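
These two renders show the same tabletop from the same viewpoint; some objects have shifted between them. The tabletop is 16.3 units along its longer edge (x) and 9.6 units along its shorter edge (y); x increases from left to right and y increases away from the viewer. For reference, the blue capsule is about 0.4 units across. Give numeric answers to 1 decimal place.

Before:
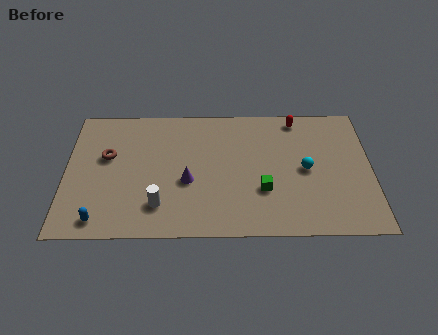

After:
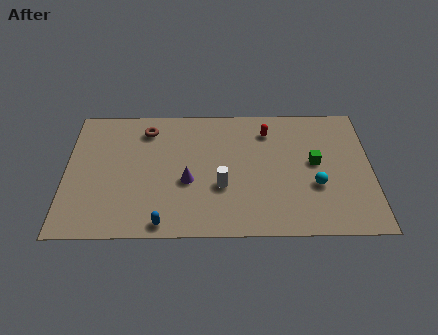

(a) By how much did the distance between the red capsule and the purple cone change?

-1.8

They were about 7.5 units apart before and 5.7 after — 1.8 units closer together.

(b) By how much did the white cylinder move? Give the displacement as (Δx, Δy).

(3.3, 1.3)

The white cylinder started near (5.0, 2.2) and ended near (8.3, 3.5).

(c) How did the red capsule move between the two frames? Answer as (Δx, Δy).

(-1.6, -0.9)

From the two frames, the red capsule sits at roughly (12.4, 8.5) before and (10.8, 7.6) after.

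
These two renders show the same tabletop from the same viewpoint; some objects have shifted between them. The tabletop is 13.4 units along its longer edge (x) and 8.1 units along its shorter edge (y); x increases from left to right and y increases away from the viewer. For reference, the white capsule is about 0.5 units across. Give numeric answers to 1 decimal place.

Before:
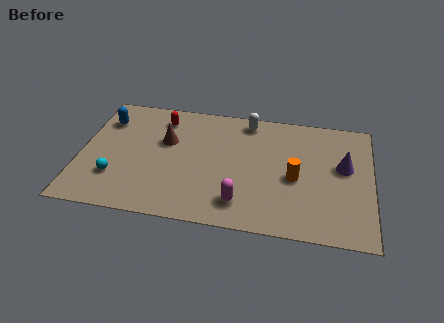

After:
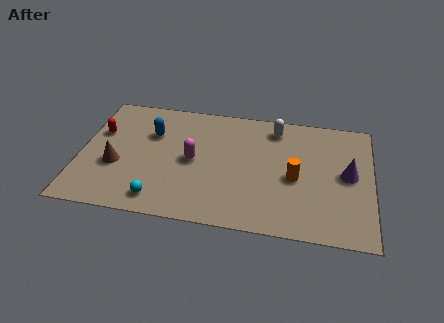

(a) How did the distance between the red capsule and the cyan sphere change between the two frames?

+0.3

They were about 4.7 units apart before and 5.0 after — 0.3 units further apart.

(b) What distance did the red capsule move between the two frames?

3.1

From (3.6, 6.6) to (0.8, 5.2), the red capsule covered √(2.8² + 1.4²) ≈ 3.1 units.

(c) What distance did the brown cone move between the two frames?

3.0

The brown cone was near (3.9, 5.1) before and (1.7, 3.1) after, so it travelled √(2.2² + 2.0²) ≈ 3.0 units.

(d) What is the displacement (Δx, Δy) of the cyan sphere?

(2.1, -1.1)

From the two frames, the cyan sphere sits at roughly (1.7, 2.3) before and (3.8, 1.2) after.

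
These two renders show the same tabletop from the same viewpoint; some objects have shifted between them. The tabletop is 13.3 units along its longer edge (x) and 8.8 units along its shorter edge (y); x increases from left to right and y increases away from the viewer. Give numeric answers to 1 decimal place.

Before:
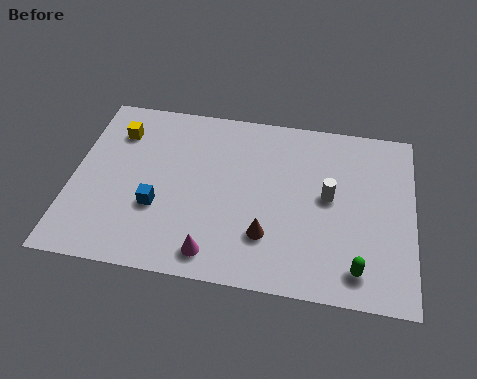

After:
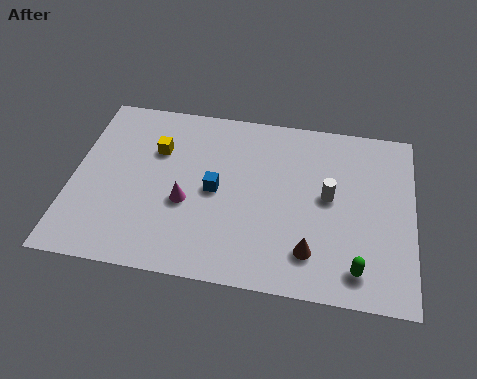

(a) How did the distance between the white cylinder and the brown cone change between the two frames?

-0.4

The distance was about 3.3 in the first image and 2.9 in the second, so they moved 0.4 units closer together.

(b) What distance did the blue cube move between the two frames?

2.5

From (3.4, 3.1) to (5.6, 4.3), the blue cube covered √(2.2² + 1.2²) ≈ 2.5 units.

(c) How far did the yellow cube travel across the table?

1.7

The yellow cube was near (1.6, 6.7) before and (3.2, 6.0) after, so it travelled √(1.6² + 0.7²) ≈ 1.7 units.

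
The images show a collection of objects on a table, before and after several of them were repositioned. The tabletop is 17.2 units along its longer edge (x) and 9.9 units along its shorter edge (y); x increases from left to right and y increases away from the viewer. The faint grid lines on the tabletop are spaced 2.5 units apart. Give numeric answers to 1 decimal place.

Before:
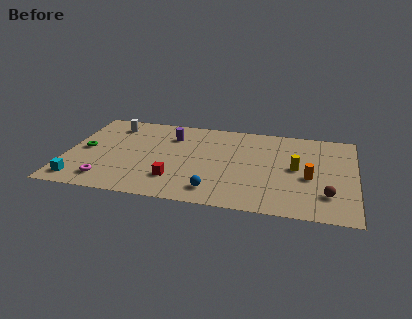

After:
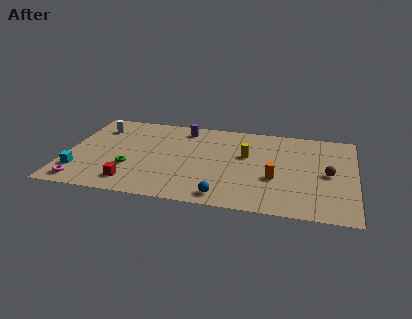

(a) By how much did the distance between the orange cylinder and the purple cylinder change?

-1.6

Before: roughly 9.0 units apart; after: 7.4. That's 1.6 units closer together.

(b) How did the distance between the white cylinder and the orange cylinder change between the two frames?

-1.1

Before: roughly 12.6 units apart; after: 11.5. That's 1.1 units closer together.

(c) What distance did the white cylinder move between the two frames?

0.9

From (2.5, 8.1) to (1.7, 7.6), the white cylinder covered √(0.8² + 0.5²) ≈ 0.9 units.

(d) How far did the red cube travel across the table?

2.6

The red cube moved from about (6.6, 2.5) to (4.1, 1.7), a distance of √(2.5² + 0.8²) ≈ 2.6.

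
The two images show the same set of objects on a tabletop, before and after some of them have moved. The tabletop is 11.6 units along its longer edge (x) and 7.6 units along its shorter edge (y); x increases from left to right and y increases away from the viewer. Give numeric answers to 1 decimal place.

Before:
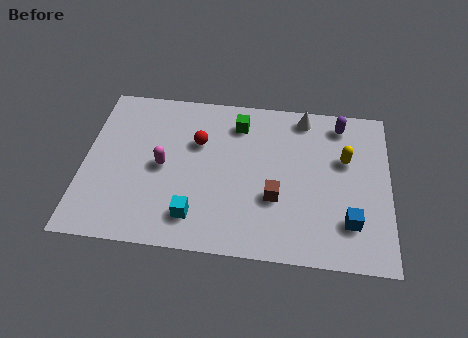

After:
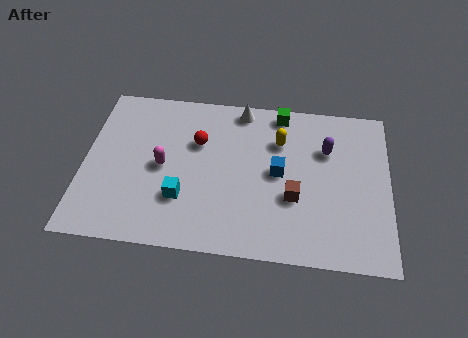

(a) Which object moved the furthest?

the blue cube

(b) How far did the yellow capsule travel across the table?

2.6

From (9.9, 4.8) to (7.4, 5.4), the yellow capsule covered √(2.5² + 0.6²) ≈ 2.6 units.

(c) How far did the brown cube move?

0.7

The brown cube was near (7.3, 2.7) before and (8.0, 2.8) after, so it travelled √(0.7² + 0.1²) ≈ 0.7 units.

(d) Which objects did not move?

the magenta capsule and the red sphere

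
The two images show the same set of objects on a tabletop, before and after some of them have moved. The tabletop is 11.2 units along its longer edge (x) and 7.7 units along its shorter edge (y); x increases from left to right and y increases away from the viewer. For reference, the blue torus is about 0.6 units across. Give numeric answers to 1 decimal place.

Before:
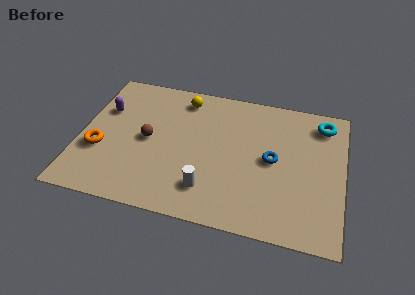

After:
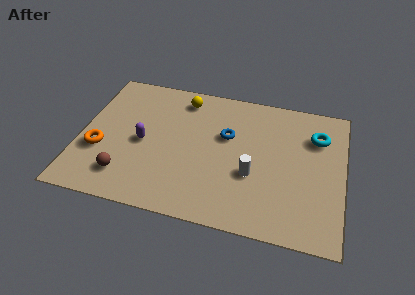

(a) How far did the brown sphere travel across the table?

2.3

The brown sphere moved from about (2.9, 3.8) to (2.1, 1.6), a distance of √(0.8² + 2.2²) ≈ 2.3.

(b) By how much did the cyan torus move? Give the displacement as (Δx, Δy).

(-0.2, -0.8)

From the two frames, the cyan torus sits at roughly (10.2, 6.4) before and (10.0, 5.6) after.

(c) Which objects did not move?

the orange torus and the yellow sphere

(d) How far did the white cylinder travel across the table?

2.2

The white cylinder was near (5.6, 1.7) before and (7.4, 2.9) after, so it travelled √(1.8² + 1.2²) ≈ 2.2 units.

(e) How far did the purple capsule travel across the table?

2.3

The purple capsule was near (0.9, 5.1) before and (2.7, 3.6) after, so it travelled √(1.8² + 1.5²) ≈ 2.3 units.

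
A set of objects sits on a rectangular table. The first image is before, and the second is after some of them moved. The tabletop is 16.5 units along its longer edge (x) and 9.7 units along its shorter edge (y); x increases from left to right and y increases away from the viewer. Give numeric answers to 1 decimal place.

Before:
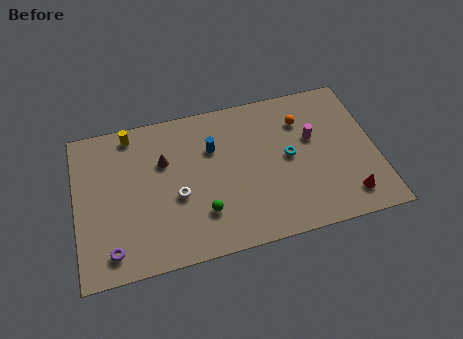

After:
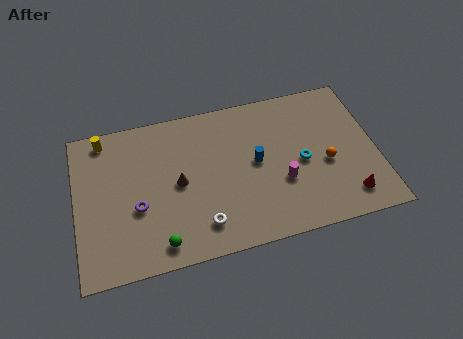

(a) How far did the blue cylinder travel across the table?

2.7

The blue cylinder moved from about (7.6, 6.6) to (9.9, 5.1), a distance of √(2.3² + 1.5²) ≈ 2.7.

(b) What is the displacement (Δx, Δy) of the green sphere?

(-2.4, -1.3)

The green sphere was at about (6.8, 2.6) and moved to about (4.4, 1.3).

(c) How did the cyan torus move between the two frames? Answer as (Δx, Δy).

(0.7, -0.5)

From the two frames, the cyan torus sits at roughly (11.7, 5.0) before and (12.4, 4.5) after.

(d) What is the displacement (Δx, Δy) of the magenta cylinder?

(-1.9, -2.4)

The magenta cylinder was at about (13.1, 5.9) and moved to about (11.2, 3.5).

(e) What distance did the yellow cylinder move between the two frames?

1.5

From (3.2, 8.6) to (1.7, 8.6), the yellow cylinder covered √(1.5² + 0.0²) ≈ 1.5 units.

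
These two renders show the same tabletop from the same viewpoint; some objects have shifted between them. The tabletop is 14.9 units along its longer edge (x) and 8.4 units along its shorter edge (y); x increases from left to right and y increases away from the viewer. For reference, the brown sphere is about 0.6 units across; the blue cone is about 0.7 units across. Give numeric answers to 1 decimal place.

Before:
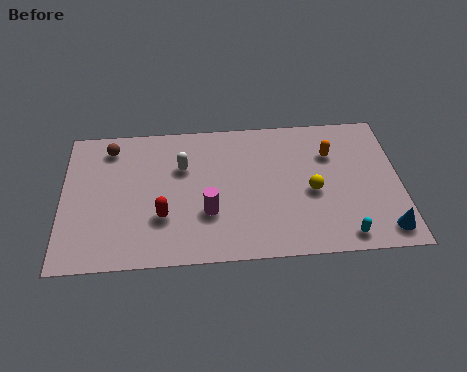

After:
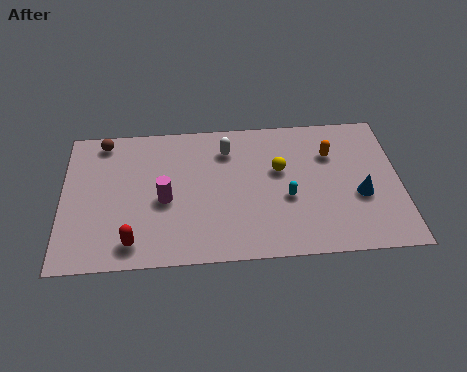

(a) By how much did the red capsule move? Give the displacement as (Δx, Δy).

(-1.3, -1.4)

The red capsule was at about (4.4, 2.7) and moved to about (3.1, 1.3).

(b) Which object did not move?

the orange capsule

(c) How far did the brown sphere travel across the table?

0.5

The brown sphere moved from about (2.1, 7.0) to (1.8, 7.4), a distance of √(0.3² + 0.4²) ≈ 0.5.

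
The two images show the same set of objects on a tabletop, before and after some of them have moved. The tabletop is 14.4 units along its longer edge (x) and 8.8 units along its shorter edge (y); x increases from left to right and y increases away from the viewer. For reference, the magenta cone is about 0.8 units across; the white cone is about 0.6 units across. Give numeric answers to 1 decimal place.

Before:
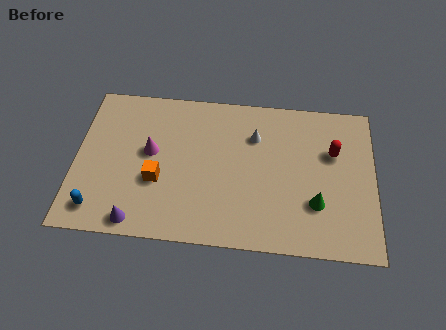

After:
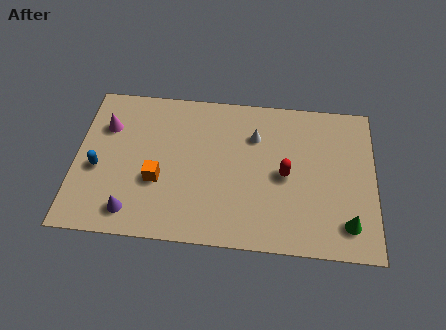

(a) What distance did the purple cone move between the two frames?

0.6

The purple cone was near (3.1, 0.9) before and (2.8, 1.4) after, so it travelled √(0.3² + 0.5²) ≈ 0.6 units.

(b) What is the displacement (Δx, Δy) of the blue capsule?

(-0.1, 2.3)

The blue capsule was at about (1.2, 1.4) and moved to about (1.1, 3.7).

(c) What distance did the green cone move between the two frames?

1.8

From (11.6, 2.7) to (13.1, 1.7), the green cone covered √(1.5² + 1.0²) ≈ 1.8 units.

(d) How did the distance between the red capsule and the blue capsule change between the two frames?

-3.0

They were about 12.0 units apart before and 9.0 after — 3.0 units closer together.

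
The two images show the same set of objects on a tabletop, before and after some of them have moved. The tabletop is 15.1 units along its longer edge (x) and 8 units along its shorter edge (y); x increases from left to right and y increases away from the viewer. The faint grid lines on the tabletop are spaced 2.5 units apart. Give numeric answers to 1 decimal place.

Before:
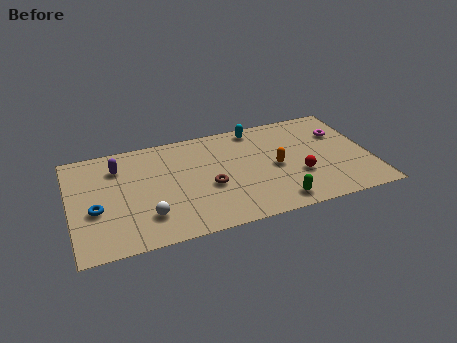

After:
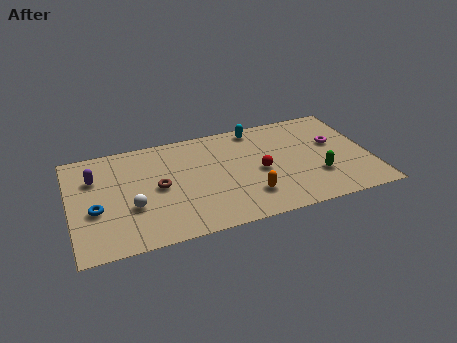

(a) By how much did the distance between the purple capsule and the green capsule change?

+2.3

The distance was about 9.1 in the first image and 11.4 in the second, so they moved 2.3 units further apart.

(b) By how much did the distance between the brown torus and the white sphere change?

-1.7

They were about 3.5 units apart before and 1.8 after — 1.7 units closer together.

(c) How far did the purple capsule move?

1.3

From (2.5, 6.1) to (1.3, 5.6), the purple capsule covered √(1.2² + 0.5²) ≈ 1.3 units.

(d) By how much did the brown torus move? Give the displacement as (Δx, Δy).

(-2.5, 0.7)

From the two frames, the brown torus sits at roughly (6.9, 3.3) before and (4.4, 4.0) after.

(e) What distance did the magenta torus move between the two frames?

0.8

From (13.8, 5.5) to (13.4, 4.8), the magenta torus covered √(0.4² + 0.7²) ≈ 0.8 units.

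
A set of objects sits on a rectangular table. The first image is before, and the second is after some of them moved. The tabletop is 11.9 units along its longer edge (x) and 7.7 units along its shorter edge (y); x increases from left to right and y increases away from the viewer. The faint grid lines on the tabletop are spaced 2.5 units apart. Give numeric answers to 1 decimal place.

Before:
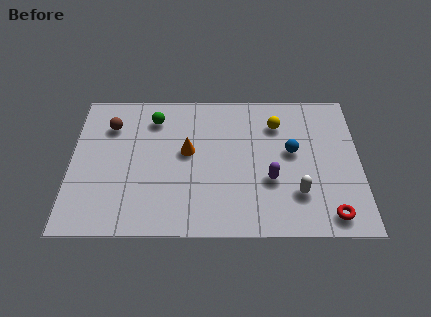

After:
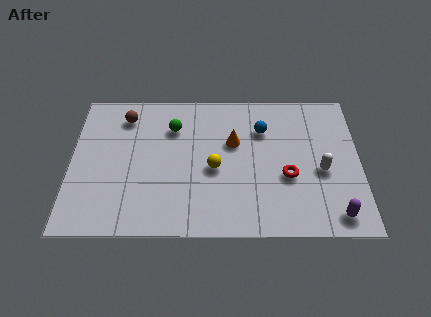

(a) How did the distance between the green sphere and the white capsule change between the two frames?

-0.6

Before: roughly 7.1 units apart; after: 6.5. That's 0.6 units closer together.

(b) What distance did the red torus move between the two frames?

2.6

From (10.6, 1.0) to (8.9, 3.0), the red torus covered √(1.7² + 2.0²) ≈ 2.6 units.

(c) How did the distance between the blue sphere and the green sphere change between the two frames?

-2.3

The distance was about 6.0 in the first image and 3.7 in the second, so they moved 2.3 units closer together.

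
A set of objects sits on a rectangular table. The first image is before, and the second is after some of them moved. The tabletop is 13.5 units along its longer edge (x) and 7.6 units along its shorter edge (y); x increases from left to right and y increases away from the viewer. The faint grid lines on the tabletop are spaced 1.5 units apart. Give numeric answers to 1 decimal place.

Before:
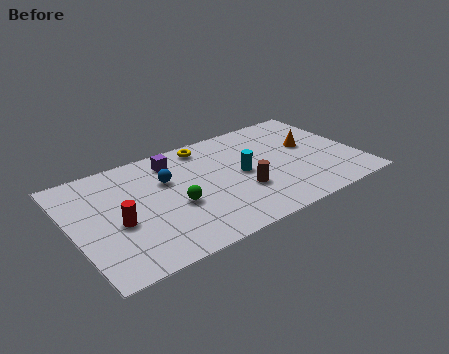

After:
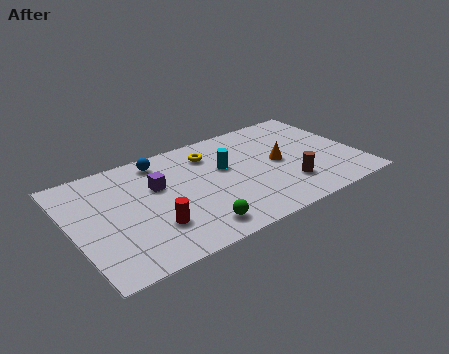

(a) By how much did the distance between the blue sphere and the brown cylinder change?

+3.0

The distance was about 4.0 in the first image and 7.0 in the second, so they moved 3.0 units further apart.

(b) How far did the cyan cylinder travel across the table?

1.1

The cyan cylinder was near (8.0, 3.8) before and (7.3, 4.6) after, so it travelled √(0.7² + 0.8²) ≈ 1.1 units.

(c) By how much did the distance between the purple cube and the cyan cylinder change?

-0.6

The distance was about 3.8 in the first image and 3.2 in the second, so they moved 0.6 units closer together.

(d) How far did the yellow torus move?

0.7

The yellow torus moved from about (6.7, 6.6) to (6.8, 5.9), a distance of √(0.1² + 0.7²) ≈ 0.7.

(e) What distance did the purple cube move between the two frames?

1.7

The purple cube was near (5.1, 6.2) before and (4.1, 4.8) after, so it travelled √(1.0² + 1.4²) ≈ 1.7 units.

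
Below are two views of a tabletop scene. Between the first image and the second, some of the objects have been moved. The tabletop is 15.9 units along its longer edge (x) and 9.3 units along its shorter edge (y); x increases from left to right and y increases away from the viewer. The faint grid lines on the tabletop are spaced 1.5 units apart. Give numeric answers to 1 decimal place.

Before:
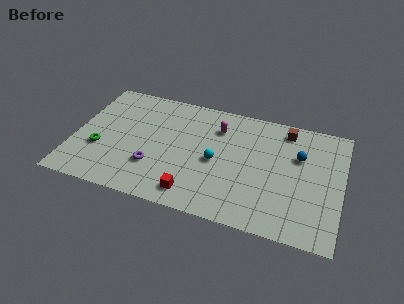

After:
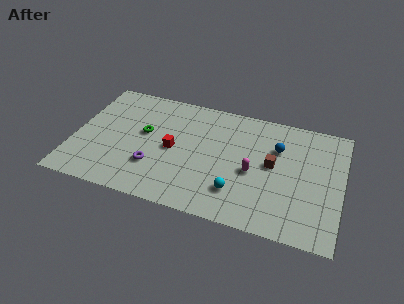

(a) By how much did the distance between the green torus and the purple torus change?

-0.7

Before: roughly 3.3 units apart; after: 2.6. That's 0.7 units closer together.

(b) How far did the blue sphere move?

1.3

The blue sphere was near (13.3, 6.1) before and (12.0, 6.4) after, so it travelled √(1.3² + 0.3²) ≈ 1.3 units.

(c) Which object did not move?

the purple torus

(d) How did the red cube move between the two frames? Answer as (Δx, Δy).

(-1.5, 3.1)

The red cube started near (7.4, 1.4) and ended near (5.9, 4.5).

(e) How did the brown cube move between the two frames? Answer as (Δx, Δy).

(-0.6, -3.0)

The brown cube started near (12.4, 8.0) and ended near (11.8, 5.0).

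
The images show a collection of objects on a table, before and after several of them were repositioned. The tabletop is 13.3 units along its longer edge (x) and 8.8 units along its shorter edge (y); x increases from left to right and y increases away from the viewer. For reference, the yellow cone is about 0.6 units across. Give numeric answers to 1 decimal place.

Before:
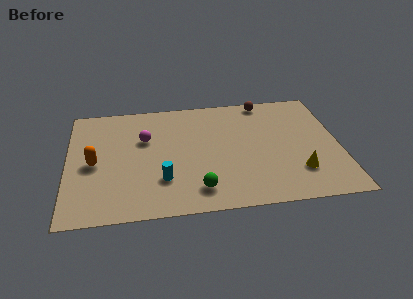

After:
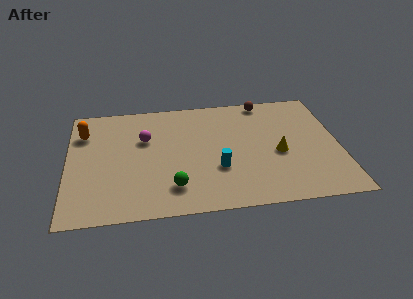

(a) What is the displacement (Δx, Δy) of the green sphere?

(-1.2, 0.3)

The green sphere started near (6.3, 1.6) and ended near (5.1, 1.9).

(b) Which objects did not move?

the magenta sphere and the brown sphere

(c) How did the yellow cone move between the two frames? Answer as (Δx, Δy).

(-0.9, 1.5)

The yellow cone was at about (11.2, 2.3) and moved to about (10.3, 3.8).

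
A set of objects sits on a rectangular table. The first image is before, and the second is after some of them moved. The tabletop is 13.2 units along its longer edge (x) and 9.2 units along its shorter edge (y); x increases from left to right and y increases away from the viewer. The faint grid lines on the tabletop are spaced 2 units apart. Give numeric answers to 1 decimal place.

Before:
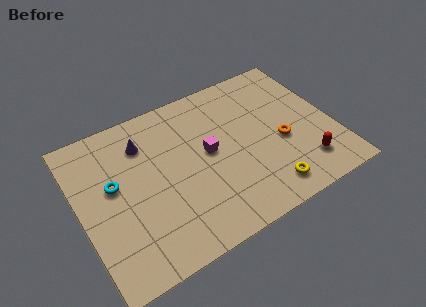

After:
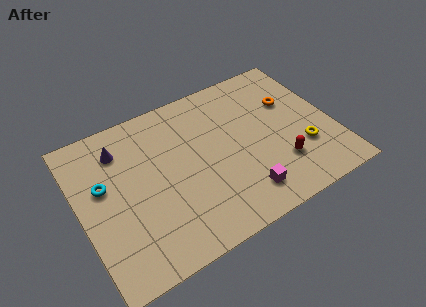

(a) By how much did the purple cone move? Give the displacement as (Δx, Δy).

(-1.2, 0.2)

The purple cone started near (3.6, 7.0) and ended near (2.4, 7.2).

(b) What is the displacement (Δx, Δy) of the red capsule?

(-1.2, 0.6)

From the two frames, the red capsule sits at roughly (11.3, 1.9) before and (10.1, 2.5) after.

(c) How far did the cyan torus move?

0.5

From (1.8, 5.3) to (1.3, 5.5), the cyan torus covered √(0.5² + 0.2²) ≈ 0.5 units.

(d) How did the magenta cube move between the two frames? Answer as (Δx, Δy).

(1.3, -3.2)

The magenta cube was at about (6.7, 4.9) and moved to about (8.0, 1.7).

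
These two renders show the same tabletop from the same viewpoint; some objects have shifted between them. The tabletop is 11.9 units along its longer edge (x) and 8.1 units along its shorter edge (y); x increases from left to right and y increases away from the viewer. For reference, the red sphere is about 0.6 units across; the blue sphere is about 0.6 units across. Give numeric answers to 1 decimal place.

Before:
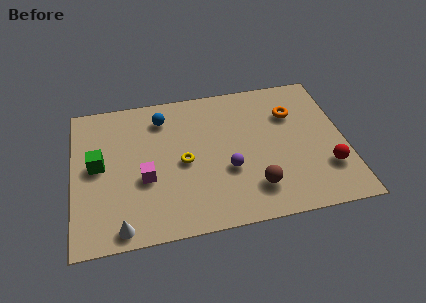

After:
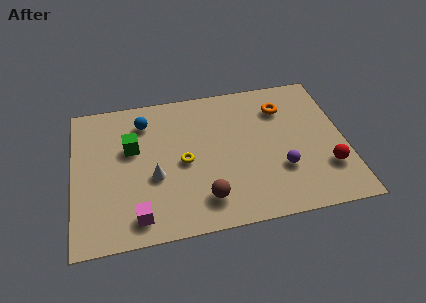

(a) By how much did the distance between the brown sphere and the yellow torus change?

-1.3

Before: roughly 3.6 units apart; after: 2.3. That's 1.3 units closer together.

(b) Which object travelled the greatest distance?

the white cone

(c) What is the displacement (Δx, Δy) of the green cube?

(1.5, 0.7)

From the two frames, the green cube sits at roughly (1.1, 4.3) before and (2.6, 5.0) after.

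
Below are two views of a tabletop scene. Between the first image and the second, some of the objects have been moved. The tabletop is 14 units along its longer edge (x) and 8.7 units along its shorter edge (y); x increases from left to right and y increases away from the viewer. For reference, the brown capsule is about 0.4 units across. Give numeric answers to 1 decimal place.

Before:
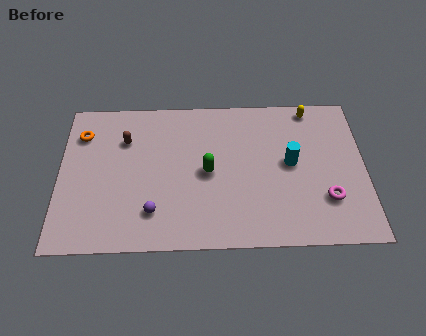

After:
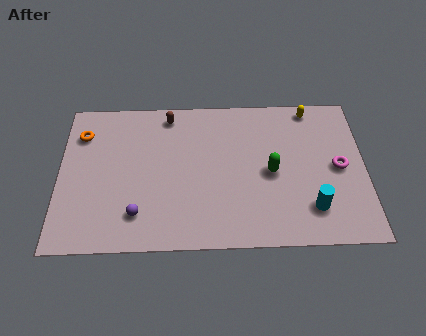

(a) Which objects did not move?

the yellow capsule and the orange torus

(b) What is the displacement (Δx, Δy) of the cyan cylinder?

(0.9, -2.6)

The cyan cylinder was at about (10.6, 4.6) and moved to about (11.5, 2.0).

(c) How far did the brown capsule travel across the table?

2.4

The brown capsule was near (3.0, 6.2) before and (5.0, 7.6) after, so it travelled √(2.0² + 1.4²) ≈ 2.4 units.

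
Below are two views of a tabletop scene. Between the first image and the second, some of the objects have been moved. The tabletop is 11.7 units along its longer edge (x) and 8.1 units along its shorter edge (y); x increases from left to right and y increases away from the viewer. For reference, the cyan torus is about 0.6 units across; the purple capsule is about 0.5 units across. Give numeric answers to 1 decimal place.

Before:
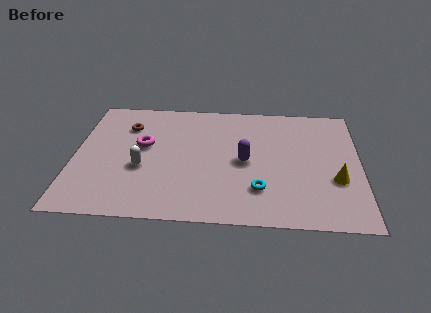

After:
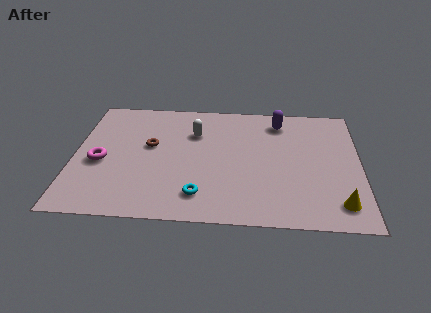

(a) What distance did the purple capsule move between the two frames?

3.1

From (7.0, 3.9) to (8.4, 6.7), the purple capsule covered √(1.4² + 2.8²) ≈ 3.1 units.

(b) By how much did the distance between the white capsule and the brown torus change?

-0.8

They were about 2.9 units apart before and 2.1 after — 0.8 units closer together.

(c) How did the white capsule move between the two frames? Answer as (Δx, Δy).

(2.1, 2.5)

From the two frames, the white capsule sits at roughly (2.8, 3.2) before and (4.9, 5.7) after.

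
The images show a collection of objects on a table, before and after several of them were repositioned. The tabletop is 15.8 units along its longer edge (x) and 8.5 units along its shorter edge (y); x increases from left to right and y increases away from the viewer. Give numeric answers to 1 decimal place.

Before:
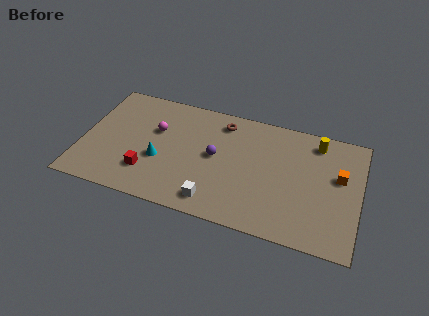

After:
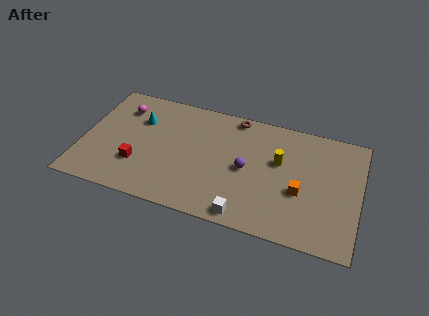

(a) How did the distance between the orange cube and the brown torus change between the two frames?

-1.2

The distance was about 7.1 in the first image and 5.9 in the second, so they moved 1.2 units closer together.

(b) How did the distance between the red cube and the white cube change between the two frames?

+2.5

They were about 4.0 units apart before and 6.5 after — 2.5 units further apart.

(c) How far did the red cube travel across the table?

0.7

The red cube moved from about (3.9, 2.2) to (3.3, 2.6), a distance of √(0.6² + 0.4²) ≈ 0.7.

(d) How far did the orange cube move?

2.7

From (14.6, 5.1) to (12.5, 3.4), the orange cube covered √(2.1² + 1.7²) ≈ 2.7 units.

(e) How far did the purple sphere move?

1.8

The purple sphere was near (7.6, 4.5) before and (9.4, 4.1) after, so it travelled √(1.8² + 0.4²) ≈ 1.8 units.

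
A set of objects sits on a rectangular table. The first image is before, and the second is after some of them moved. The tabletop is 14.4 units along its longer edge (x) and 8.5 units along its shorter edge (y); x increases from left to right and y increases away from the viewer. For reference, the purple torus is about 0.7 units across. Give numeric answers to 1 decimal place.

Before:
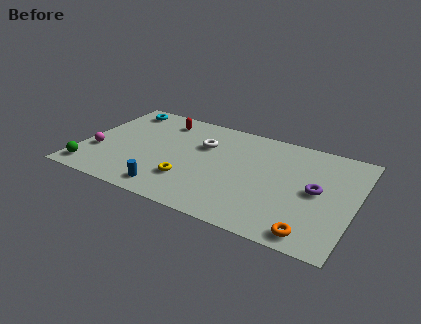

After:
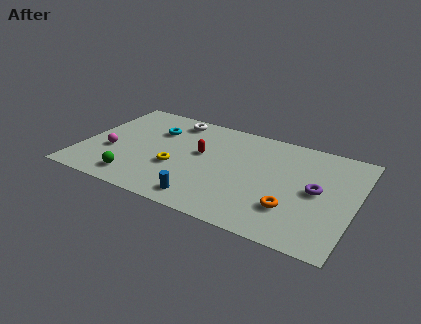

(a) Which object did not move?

the purple torus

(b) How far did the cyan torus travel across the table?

2.5

The cyan torus moved from about (1.5, 7.3) to (3.6, 6.0), a distance of √(2.1² + 1.3²) ≈ 2.5.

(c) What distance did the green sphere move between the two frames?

2.4

The green sphere moved from about (0.8, 1.2) to (3.2, 1.4), a distance of √(2.4² + 0.2²) ≈ 2.4.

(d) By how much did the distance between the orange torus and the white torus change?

+0.6

The distance was about 7.9 in the first image and 8.5 in the second, so they moved 0.6 units further apart.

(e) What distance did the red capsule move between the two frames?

3.2

From (3.8, 7.0) to (6.2, 4.9), the red capsule covered √(2.4² + 2.1²) ≈ 3.2 units.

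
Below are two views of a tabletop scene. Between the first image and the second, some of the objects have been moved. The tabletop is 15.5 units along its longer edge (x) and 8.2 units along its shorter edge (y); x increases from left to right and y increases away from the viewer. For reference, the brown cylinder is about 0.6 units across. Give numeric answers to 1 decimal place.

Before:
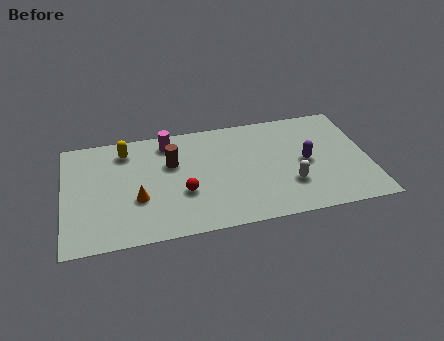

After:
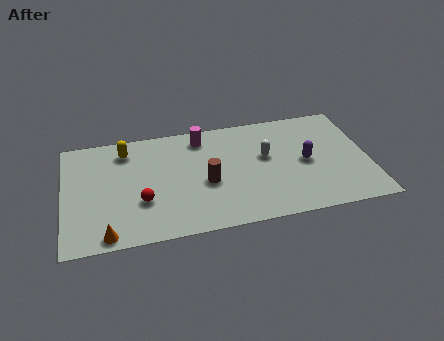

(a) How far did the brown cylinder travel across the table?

2.5

The brown cylinder was near (5.5, 5.3) before and (7.2, 3.5) after, so it travelled √(1.7² + 1.8²) ≈ 2.5 units.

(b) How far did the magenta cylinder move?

1.7

The magenta cylinder moved from about (5.4, 6.9) to (7.1, 6.9), a distance of √(1.7² + 0.0²) ≈ 1.7.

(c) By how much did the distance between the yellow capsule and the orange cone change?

+2.3

The distance was about 3.7 in the first image and 6.0 in the second, so they moved 2.3 units further apart.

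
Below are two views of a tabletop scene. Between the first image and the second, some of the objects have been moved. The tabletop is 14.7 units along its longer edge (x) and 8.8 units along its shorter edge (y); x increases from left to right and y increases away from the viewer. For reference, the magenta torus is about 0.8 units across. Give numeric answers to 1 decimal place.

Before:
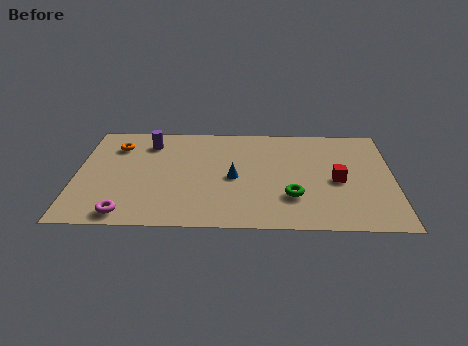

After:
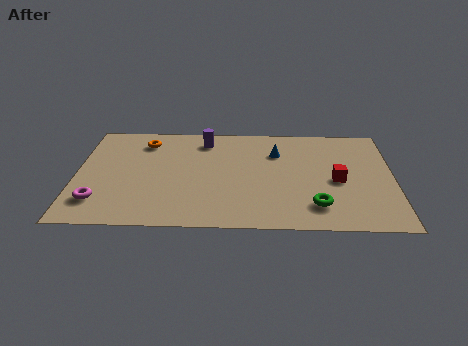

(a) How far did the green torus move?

1.3

The green torus was near (10.0, 2.6) before and (11.1, 1.9) after, so it travelled √(1.1² + 0.7²) ≈ 1.3 units.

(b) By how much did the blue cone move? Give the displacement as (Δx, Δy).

(2.0, 2.2)

The blue cone started near (7.3, 4.1) and ended near (9.3, 6.3).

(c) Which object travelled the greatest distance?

the blue cone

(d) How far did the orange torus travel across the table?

1.4

From (1.8, 6.7) to (3.1, 7.1), the orange torus covered √(1.3² + 0.4²) ≈ 1.4 units.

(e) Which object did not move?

the red cube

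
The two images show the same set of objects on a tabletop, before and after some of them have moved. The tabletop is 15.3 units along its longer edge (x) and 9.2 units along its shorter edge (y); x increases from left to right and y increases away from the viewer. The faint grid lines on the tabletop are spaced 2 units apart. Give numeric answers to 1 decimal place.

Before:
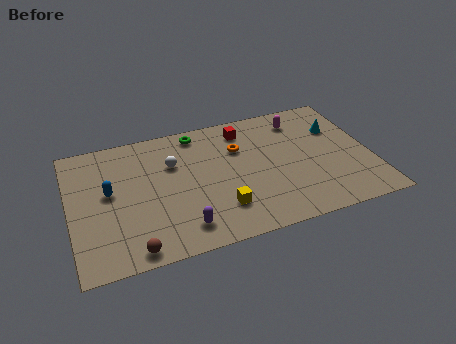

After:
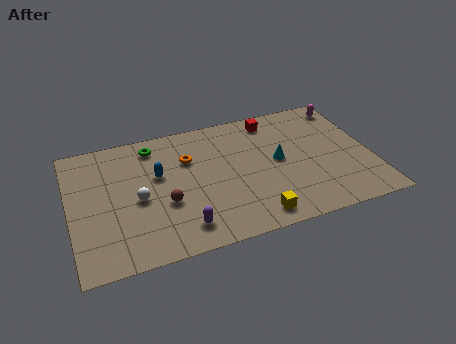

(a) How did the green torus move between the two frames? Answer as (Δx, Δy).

(-2.3, -0.3)

From the two frames, the green torus sits at roughly (6.7, 8.1) before and (4.4, 7.8) after.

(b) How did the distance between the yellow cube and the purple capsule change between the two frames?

+1.5

The distance was about 2.1 in the first image and 3.6 in the second, so they moved 1.5 units further apart.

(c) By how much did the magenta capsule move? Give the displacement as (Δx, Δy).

(2.5, 0.4)

From the two frames, the magenta capsule sits at roughly (12.0, 7.5) before and (14.5, 7.9) after.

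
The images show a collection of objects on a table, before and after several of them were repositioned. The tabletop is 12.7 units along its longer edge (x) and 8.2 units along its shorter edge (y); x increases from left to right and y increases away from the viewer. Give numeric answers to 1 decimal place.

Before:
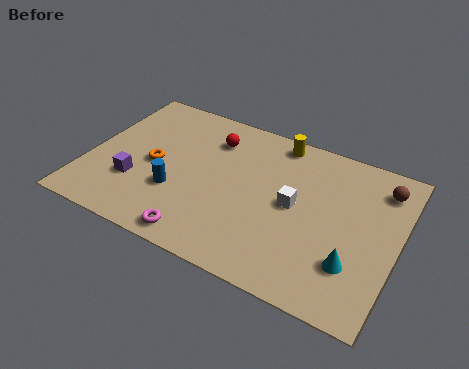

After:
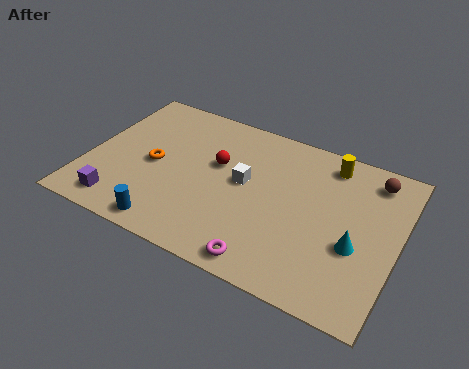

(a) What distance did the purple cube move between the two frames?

1.5

The purple cube was near (2.1, 2.6) before and (1.7, 1.2) after, so it travelled √(0.4² + 1.4²) ≈ 1.5 units.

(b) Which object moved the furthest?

the magenta torus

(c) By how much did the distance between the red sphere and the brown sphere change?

-0.5

Before: roughly 7.0 units apart; after: 6.5. That's 0.5 units closer together.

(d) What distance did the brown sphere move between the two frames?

0.5

From (11.8, 6.6) to (11.4, 6.9), the brown sphere covered √(0.4² + 0.3²) ≈ 0.5 units.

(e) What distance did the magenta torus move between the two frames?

2.7

From (5.1, 0.9) to (7.8, 0.9), the magenta torus covered √(2.7² + 0.0²) ≈ 2.7 units.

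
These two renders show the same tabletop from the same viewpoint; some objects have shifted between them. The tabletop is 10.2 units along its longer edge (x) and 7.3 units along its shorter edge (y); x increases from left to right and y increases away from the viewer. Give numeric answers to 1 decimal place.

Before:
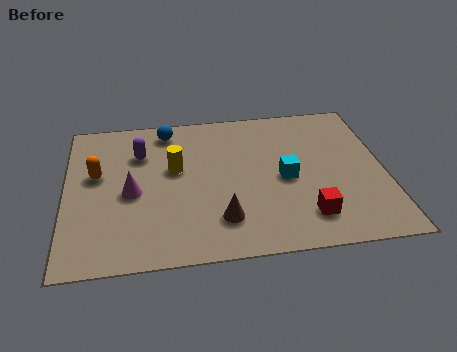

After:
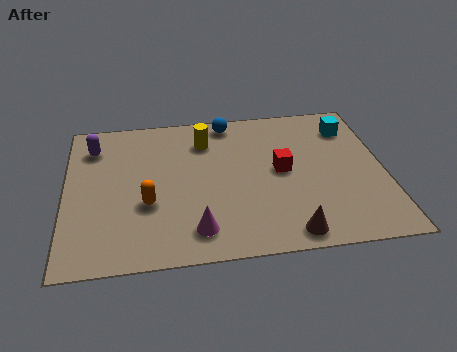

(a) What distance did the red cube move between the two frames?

2.4

From (7.6, 1.5) to (6.9, 3.8), the red cube covered √(0.7² + 2.3²) ≈ 2.4 units.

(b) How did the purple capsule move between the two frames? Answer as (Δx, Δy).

(-1.5, 0.5)

From the two frames, the purple capsule sits at roughly (2.4, 5.2) before and (0.9, 5.7) after.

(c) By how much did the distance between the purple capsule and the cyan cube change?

+3.4

They were about 4.9 units apart before and 8.3 after — 3.4 units further apart.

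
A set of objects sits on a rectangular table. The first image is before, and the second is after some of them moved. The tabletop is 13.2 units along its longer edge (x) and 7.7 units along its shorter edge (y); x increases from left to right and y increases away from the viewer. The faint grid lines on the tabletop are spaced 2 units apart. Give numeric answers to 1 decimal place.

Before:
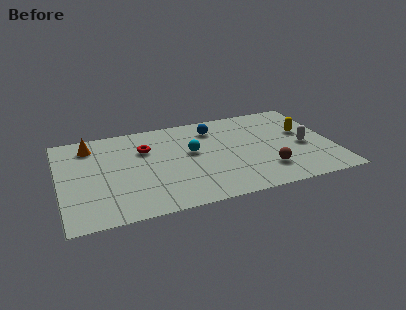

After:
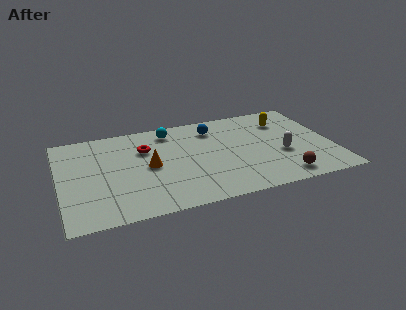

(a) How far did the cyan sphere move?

2.3

The cyan sphere moved from about (6.4, 4.4) to (5.5, 6.5), a distance of √(0.9² + 2.1²) ≈ 2.3.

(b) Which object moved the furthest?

the orange cone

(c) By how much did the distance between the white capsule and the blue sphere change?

-0.6

The distance was about 5.0 in the first image and 4.4 in the second, so they moved 0.6 units closer together.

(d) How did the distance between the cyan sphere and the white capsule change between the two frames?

+0.8

They were about 5.5 units apart before and 6.3 after — 0.8 units further apart.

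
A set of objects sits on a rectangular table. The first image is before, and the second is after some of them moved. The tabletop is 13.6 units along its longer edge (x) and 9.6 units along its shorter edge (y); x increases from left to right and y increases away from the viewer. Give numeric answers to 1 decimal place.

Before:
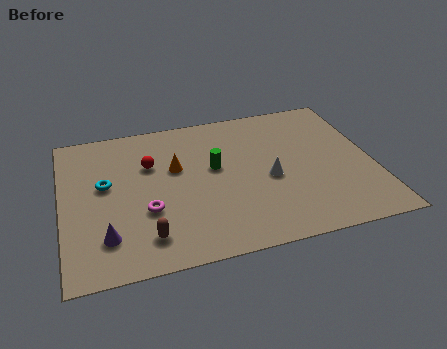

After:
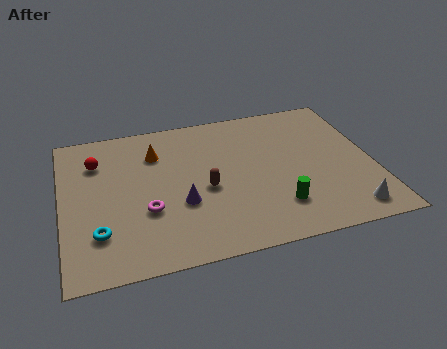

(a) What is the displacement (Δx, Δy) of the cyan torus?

(-0.4, -3.0)

The cyan torus was at about (1.9, 5.5) and moved to about (1.5, 2.5).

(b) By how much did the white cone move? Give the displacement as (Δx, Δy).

(3.2, -2.9)

The white cone was at about (9.0, 4.2) and moved to about (12.2, 1.3).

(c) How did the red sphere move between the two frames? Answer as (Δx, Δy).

(-2.3, 0.7)

The red sphere started near (3.9, 6.4) and ended near (1.6, 7.1).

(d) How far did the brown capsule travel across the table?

3.6

The brown capsule was near (3.5, 1.8) before and (6.2, 4.2) after, so it travelled √(2.7² + 2.4²) ≈ 3.6 units.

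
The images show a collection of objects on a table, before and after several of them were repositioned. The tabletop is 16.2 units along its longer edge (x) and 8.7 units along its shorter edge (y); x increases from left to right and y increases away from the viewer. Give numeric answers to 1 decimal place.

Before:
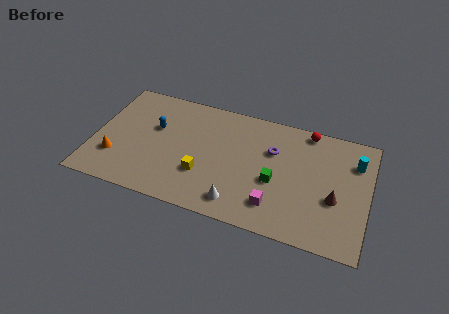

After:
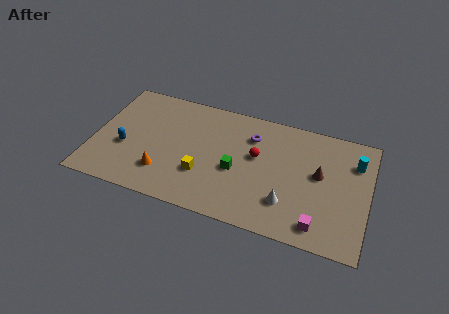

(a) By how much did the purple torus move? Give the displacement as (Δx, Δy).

(-1.3, 0.7)

From the two frames, the purple torus sits at roughly (10.5, 5.8) before and (9.2, 6.5) after.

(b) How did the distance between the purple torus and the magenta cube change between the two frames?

+2.8

Before: roughly 3.9 units apart; after: 6.7. That's 2.8 units further apart.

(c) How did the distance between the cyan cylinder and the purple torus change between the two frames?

+1.3

The distance was about 4.8 in the first image and 6.1 in the second, so they moved 1.3 units further apart.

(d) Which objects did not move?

the yellow cube and the cyan cylinder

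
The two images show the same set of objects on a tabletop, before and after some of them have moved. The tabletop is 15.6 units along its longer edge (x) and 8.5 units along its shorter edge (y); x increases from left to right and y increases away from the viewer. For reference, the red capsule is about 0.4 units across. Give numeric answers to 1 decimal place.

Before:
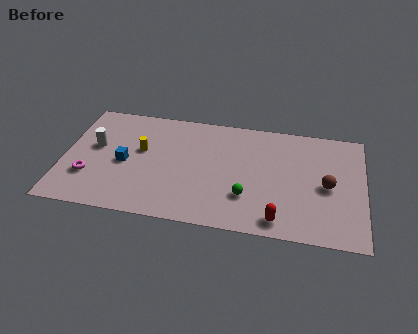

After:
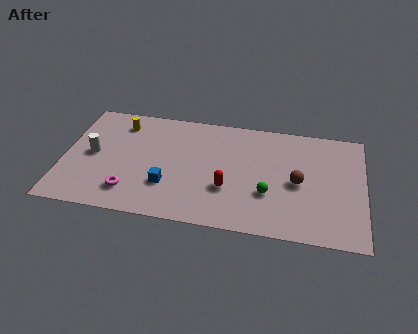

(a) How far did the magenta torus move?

2.3

The magenta torus was near (1.4, 2.6) before and (3.6, 1.8) after, so it travelled √(2.2² + 0.8²) ≈ 2.3 units.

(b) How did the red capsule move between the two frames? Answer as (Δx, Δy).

(-2.7, 1.8)

The red capsule started near (11.3, 1.1) and ended near (8.6, 2.9).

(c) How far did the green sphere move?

1.2

From (9.6, 2.5) to (10.7, 2.9), the green sphere covered √(1.1² + 0.4²) ≈ 1.2 units.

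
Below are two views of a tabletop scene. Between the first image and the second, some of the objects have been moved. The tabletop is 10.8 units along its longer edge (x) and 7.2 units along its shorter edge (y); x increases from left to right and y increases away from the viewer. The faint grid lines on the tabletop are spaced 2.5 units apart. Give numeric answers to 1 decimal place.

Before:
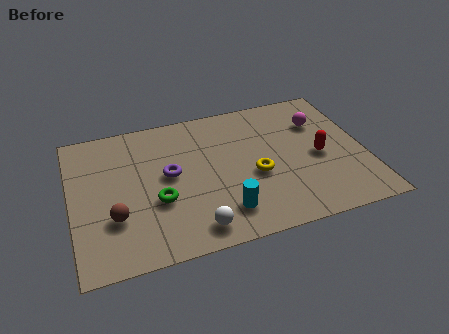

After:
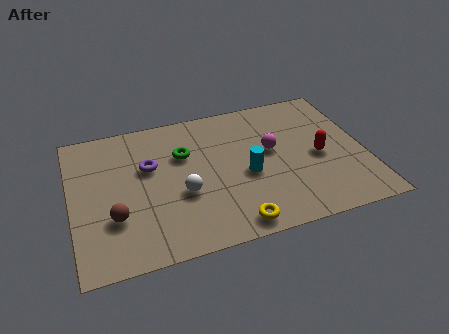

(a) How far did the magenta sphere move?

2.1

From (9.3, 5.1) to (7.4, 4.1), the magenta sphere covered √(1.9² + 1.0²) ≈ 2.1 units.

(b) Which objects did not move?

the brown sphere and the red capsule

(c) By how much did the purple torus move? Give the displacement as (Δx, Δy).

(-0.7, 0.6)

The purple torus was at about (3.6, 3.9) and moved to about (2.9, 4.5).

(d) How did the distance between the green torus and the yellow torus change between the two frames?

+0.7

Before: roughly 3.6 units apart; after: 4.3. That's 0.7 units further apart.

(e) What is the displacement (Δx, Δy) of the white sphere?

(-0.3, 1.8)

The white sphere started near (4.3, 1.0) and ended near (4.0, 2.8).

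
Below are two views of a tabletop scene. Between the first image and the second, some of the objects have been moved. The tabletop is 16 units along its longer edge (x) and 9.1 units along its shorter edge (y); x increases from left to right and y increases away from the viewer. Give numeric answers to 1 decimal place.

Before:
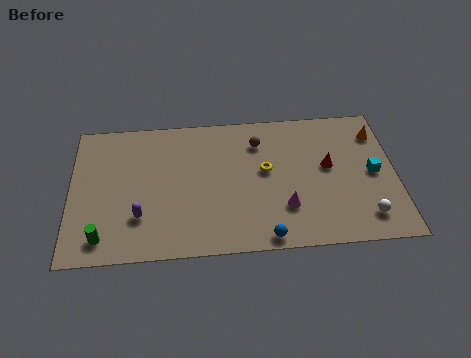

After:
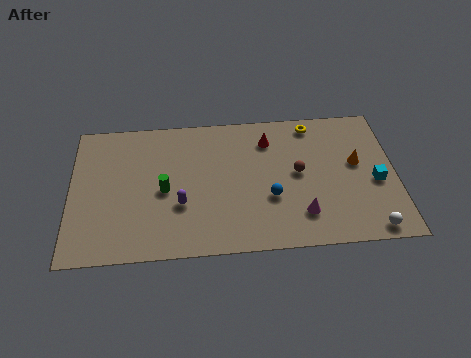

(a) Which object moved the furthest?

the green cylinder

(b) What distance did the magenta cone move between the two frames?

0.9

The magenta cone moved from about (10.5, 2.6) to (11.3, 2.1), a distance of √(0.8² + 0.5²) ≈ 0.9.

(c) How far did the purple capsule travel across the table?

2.1

The purple capsule moved from about (3.4, 2.6) to (5.4, 3.2), a distance of √(2.0² + 0.6²) ≈ 2.1.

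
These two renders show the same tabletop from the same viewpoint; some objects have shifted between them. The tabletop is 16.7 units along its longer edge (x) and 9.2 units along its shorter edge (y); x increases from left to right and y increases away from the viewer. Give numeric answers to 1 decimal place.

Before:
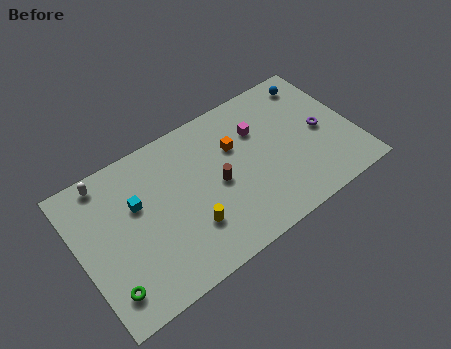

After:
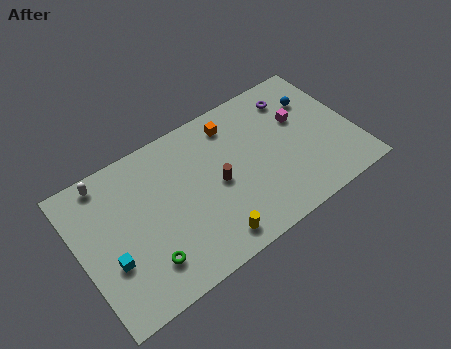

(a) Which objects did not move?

the white capsule and the brown cylinder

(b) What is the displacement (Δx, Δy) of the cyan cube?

(-2.0, -2.5)

The cyan cube started near (3.6, 5.8) and ended near (1.6, 3.3).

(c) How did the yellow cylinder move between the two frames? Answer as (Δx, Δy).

(1.0, -1.4)

The yellow cylinder was at about (6.3, 2.7) and moved to about (7.3, 1.3).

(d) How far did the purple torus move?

3.2

From (14.8, 4.4) to (13.6, 7.4), the purple torus covered √(1.2² + 3.0²) ≈ 3.2 units.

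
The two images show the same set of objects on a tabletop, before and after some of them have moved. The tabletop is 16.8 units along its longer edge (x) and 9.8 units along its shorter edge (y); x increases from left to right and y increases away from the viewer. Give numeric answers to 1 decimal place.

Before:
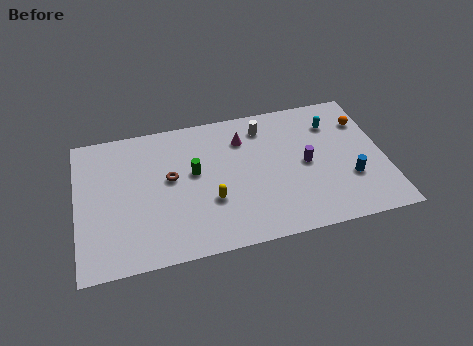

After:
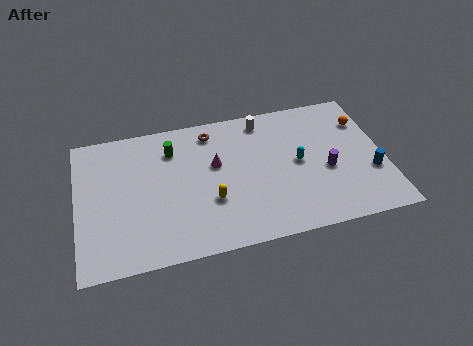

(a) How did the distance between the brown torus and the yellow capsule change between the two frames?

+1.9

They were about 3.0 units apart before and 4.9 after — 1.9 units further apart.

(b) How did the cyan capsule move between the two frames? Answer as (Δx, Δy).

(-2.1, -2.4)

From the two frames, the cyan capsule sits at roughly (14.2, 7.4) before and (12.1, 5.0) after.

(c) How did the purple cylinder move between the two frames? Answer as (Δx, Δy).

(1.1, -0.7)

From the two frames, the purple cylinder sits at roughly (12.5, 4.8) before and (13.6, 4.1) after.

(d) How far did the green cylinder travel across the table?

2.2

From (6.4, 5.6) to (5.3, 7.5), the green cylinder covered √(1.1² + 1.9²) ≈ 2.2 units.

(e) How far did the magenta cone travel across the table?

2.2

From (9.2, 7.4) to (7.6, 5.9), the magenta cone covered √(1.6² + 1.5²) ≈ 2.2 units.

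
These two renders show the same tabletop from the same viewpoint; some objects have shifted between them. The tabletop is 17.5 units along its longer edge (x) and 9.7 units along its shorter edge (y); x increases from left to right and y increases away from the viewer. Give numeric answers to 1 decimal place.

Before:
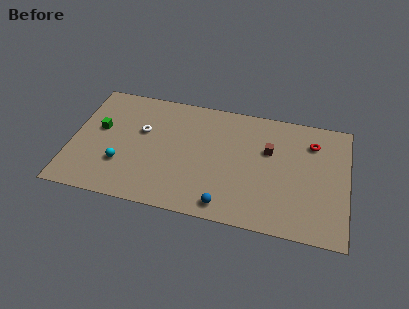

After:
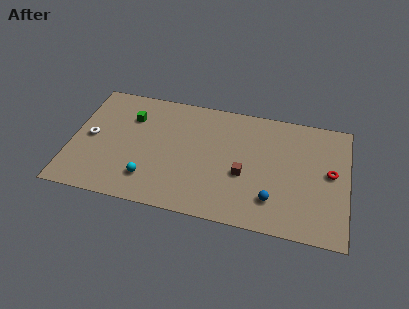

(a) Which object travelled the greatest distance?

the white torus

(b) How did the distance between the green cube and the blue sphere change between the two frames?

+1.0

They were about 9.4 units apart before and 10.4 after — 1.0 units further apart.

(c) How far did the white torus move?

3.4

From (4.4, 6.0) to (1.2, 4.8), the white torus covered √(3.2² + 1.2²) ≈ 3.4 units.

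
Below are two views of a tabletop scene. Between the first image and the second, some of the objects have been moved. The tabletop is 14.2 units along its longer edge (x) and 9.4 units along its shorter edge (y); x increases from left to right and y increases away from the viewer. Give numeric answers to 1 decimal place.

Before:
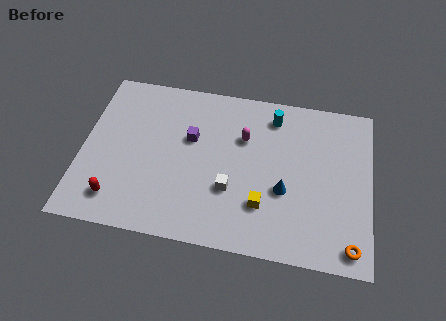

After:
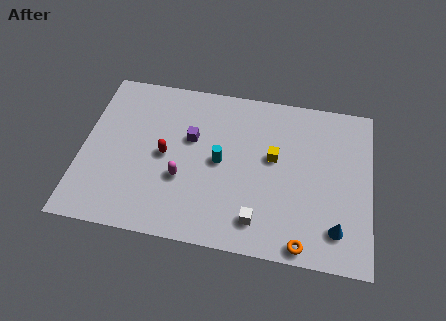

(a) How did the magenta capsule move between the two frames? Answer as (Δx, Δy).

(-2.9, -2.9)

The magenta capsule started near (7.9, 6.3) and ended near (5.0, 3.4).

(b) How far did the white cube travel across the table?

2.1

From (7.4, 3.2) to (8.8, 1.7), the white cube covered √(1.4² + 1.5²) ≈ 2.1 units.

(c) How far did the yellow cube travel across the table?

2.8

The yellow cube was near (9.0, 2.6) before and (9.4, 5.4) after, so it travelled √(0.4² + 2.8²) ≈ 2.8 units.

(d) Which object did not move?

the purple cube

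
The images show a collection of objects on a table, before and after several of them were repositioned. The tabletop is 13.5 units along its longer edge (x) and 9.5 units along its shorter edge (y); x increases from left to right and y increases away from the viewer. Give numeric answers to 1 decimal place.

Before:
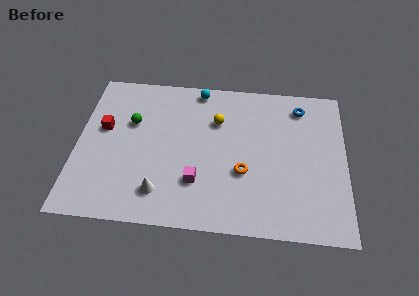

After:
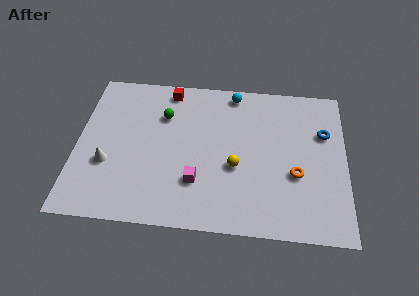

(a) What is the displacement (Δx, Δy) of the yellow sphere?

(1.0, -2.8)

The yellow sphere started near (7.0, 6.6) and ended near (8.0, 3.8).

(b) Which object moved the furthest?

the red cube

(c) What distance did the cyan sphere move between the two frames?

1.8

The cyan sphere moved from about (6.0, 8.6) to (7.8, 8.5), a distance of √(1.8² + 0.1²) ≈ 1.8.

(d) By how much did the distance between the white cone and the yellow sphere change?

+1.0

They were about 5.4 units apart before and 6.4 after — 1.0 units further apart.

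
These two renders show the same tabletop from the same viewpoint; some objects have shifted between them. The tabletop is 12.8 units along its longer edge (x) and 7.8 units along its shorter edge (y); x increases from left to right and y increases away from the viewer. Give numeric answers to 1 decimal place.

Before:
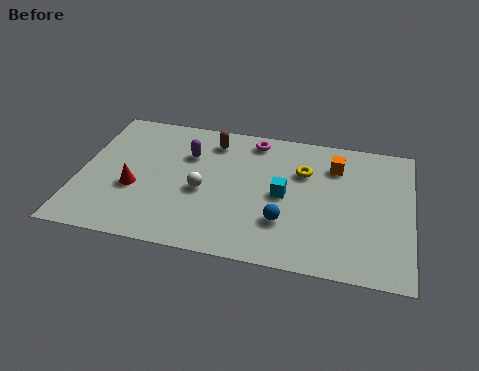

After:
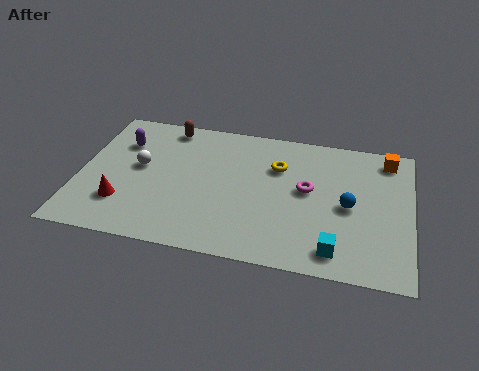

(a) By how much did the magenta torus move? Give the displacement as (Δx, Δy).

(2.2, -2.5)

The magenta torus was at about (6.6, 6.8) and moved to about (8.8, 4.3).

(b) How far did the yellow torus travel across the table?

1.0

From (8.6, 5.3) to (7.6, 5.4), the yellow torus covered √(1.0² + 0.1²) ≈ 1.0 units.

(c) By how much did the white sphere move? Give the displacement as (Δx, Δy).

(-2.5, 0.9)

The white sphere started near (4.8, 3.4) and ended near (2.3, 4.3).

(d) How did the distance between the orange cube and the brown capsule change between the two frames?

+3.8

The distance was about 4.8 in the first image and 8.6 in the second, so they moved 3.8 units further apart.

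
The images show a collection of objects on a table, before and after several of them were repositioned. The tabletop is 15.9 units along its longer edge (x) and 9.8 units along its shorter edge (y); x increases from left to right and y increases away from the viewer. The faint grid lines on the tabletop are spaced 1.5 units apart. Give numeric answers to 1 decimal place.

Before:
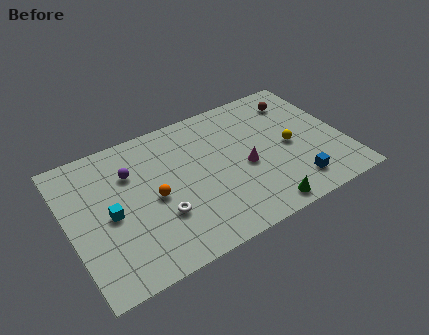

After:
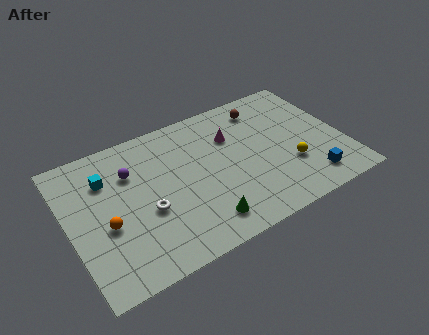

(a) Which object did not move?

the purple sphere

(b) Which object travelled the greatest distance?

the green cone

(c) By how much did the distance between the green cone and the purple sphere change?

-2.7

Before: roughly 8.9 units apart; after: 6.2. That's 2.7 units closer together.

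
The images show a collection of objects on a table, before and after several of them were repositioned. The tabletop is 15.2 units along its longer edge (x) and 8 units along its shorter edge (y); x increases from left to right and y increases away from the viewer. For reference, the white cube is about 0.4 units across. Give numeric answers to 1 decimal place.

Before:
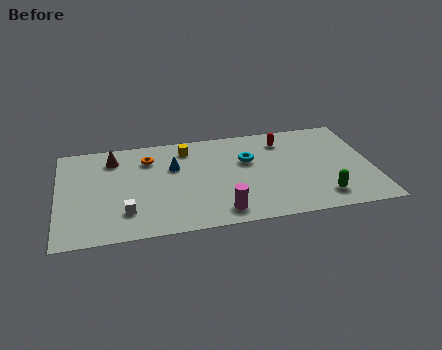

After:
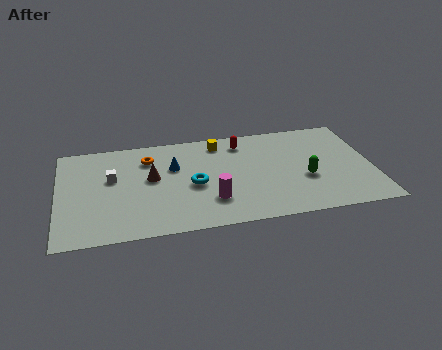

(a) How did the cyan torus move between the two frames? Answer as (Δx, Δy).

(-2.7, -1.5)

The cyan torus was at about (9.2, 5.1) and moved to about (6.5, 3.6).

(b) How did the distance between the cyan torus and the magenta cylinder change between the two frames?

-2.6

Before: roughly 4.2 units apart; after: 1.6. That's 2.6 units closer together.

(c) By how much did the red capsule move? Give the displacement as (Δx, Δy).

(-2.0, 0.2)

From the two frames, the red capsule sits at roughly (11.0, 6.4) before and (9.0, 6.6) after.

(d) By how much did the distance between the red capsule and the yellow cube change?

-3.6

The distance was about 4.7 in the first image and 1.1 in the second, so they moved 3.6 units closer together.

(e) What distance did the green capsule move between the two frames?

1.7

The green capsule moved from about (12.6, 1.5) to (11.9, 3.1), a distance of √(0.7² + 1.6²) ≈ 1.7.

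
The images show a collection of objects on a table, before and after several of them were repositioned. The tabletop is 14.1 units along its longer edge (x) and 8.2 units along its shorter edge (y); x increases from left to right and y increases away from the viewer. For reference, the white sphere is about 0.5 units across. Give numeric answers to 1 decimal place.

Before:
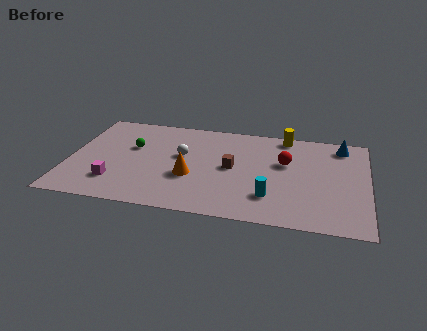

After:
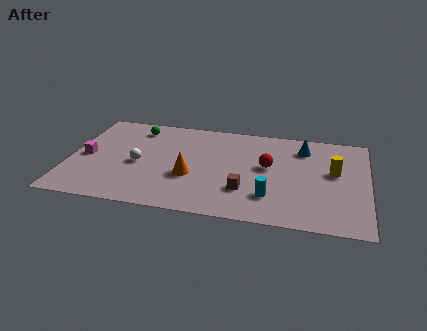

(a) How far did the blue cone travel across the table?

1.9

The blue cone was near (12.8, 7.0) before and (11.0, 6.5) after, so it travelled √(1.8² + 0.5²) ≈ 1.9 units.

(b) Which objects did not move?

the orange cone and the cyan cylinder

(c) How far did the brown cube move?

1.9

The brown cube was near (7.7, 4.2) before and (8.4, 2.4) after, so it travelled √(0.7² + 1.8²) ≈ 1.9 units.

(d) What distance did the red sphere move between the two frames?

0.9

The red sphere moved from about (10.2, 5.1) to (9.4, 4.6), a distance of √(0.8² + 0.5²) ≈ 0.9.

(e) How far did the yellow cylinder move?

3.6

The yellow cylinder was near (10.1, 7.4) before and (12.5, 4.7) after, so it travelled √(2.4² + 2.7²) ≈ 3.6 units.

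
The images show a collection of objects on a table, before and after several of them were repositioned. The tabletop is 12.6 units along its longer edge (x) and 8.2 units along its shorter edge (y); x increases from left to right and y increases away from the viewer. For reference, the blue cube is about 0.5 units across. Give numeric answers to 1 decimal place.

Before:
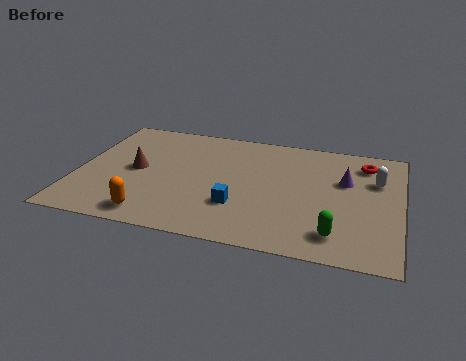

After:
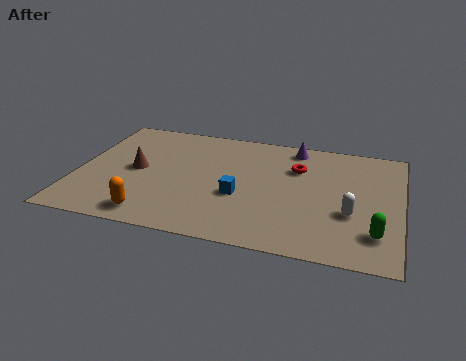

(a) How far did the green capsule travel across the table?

1.6

The green capsule was near (10.2, 1.5) before and (11.7, 1.9) after, so it travelled √(1.5² + 0.4²) ≈ 1.6 units.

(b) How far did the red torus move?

2.8

The red torus moved from about (11.1, 6.6) to (8.5, 5.7), a distance of √(2.6² + 0.9²) ≈ 2.8.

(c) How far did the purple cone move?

2.9

From (10.4, 5.2) to (8.3, 7.2), the purple cone covered √(2.1² + 2.0²) ≈ 2.9 units.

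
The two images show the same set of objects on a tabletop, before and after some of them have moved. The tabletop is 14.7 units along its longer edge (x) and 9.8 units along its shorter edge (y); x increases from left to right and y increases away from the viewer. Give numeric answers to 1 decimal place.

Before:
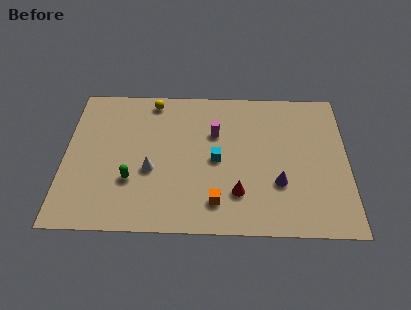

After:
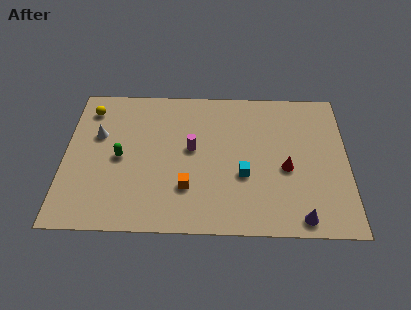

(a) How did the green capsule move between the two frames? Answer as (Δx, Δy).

(-0.6, 1.5)

The green capsule was at about (3.5, 3.2) and moved to about (2.9, 4.7).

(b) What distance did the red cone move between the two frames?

3.0

The red cone was near (9.0, 2.5) before and (11.5, 4.2) after, so it travelled √(2.5² + 1.7²) ≈ 3.0 units.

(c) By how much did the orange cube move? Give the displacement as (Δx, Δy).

(-1.5, 0.9)

From the two frames, the orange cube sits at roughly (7.9, 1.9) before and (6.4, 2.8) after.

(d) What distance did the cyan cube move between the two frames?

1.7

The cyan cube was near (7.9, 4.7) before and (9.3, 3.7) after, so it travelled √(1.4² + 1.0²) ≈ 1.7 units.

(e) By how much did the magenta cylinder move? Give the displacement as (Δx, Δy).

(-1.2, -1.1)

The magenta cylinder started near (7.8, 6.5) and ended near (6.6, 5.4).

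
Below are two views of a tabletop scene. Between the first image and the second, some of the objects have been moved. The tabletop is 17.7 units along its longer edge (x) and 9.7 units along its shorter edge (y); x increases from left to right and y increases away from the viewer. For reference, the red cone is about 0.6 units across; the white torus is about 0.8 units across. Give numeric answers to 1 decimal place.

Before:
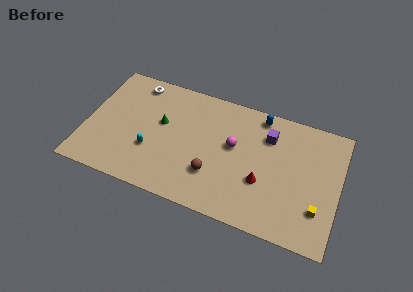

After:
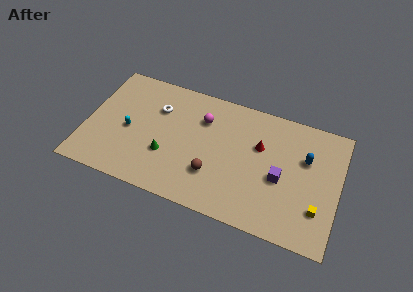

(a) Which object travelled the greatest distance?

the blue capsule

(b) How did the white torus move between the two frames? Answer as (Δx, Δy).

(1.7, -1.6)

From the two frames, the white torus sits at roughly (3.1, 8.4) before and (4.8, 6.8) after.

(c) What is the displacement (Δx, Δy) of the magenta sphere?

(-2.3, 1.4)

The magenta sphere was at about (10.3, 5.6) and moved to about (8.0, 7.0).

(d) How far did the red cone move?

2.7

From (12.5, 3.5) to (12.1, 6.2), the red cone covered √(0.4² + 2.7²) ≈ 2.7 units.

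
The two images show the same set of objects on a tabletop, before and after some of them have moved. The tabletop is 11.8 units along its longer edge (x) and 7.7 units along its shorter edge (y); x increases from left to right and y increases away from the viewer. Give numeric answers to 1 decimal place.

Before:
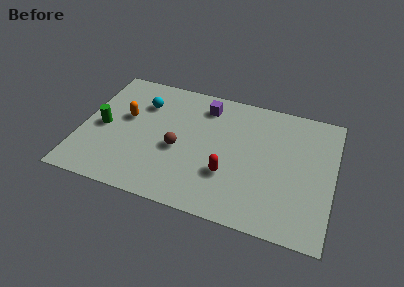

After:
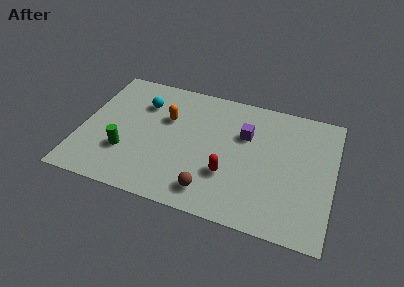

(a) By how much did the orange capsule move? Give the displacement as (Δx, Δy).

(1.9, 0.5)

The orange capsule was at about (2.0, 4.5) and moved to about (3.9, 5.0).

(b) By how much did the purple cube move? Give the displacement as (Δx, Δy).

(2.0, -1.2)

From the two frames, the purple cube sits at roughly (5.6, 6.3) before and (7.6, 5.1) after.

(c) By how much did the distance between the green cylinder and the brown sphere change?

+0.6

They were about 3.6 units apart before and 4.2 after — 0.6 units further apart.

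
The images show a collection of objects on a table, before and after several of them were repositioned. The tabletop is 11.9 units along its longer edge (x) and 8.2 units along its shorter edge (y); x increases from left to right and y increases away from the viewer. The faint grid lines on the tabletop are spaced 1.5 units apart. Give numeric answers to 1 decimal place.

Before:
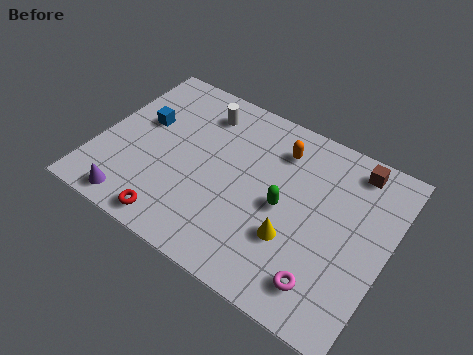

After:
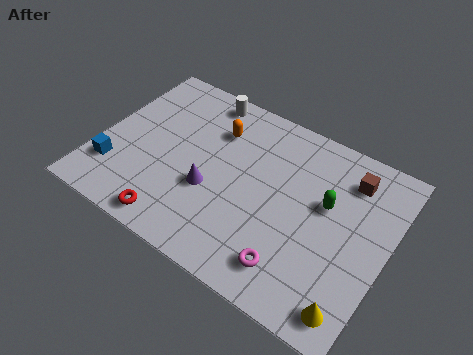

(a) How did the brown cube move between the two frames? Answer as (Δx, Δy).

(-0.1, -0.6)

The brown cube was at about (10.1, 7.1) and moved to about (10.0, 6.5).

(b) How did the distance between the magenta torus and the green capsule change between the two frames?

+0.3

Before: roughly 3.2 units apart; after: 3.5. That's 0.3 units further apart.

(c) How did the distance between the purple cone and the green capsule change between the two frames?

-1.6

They were about 6.4 units apart before and 4.8 after — 1.6 units closer together.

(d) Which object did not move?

the red torus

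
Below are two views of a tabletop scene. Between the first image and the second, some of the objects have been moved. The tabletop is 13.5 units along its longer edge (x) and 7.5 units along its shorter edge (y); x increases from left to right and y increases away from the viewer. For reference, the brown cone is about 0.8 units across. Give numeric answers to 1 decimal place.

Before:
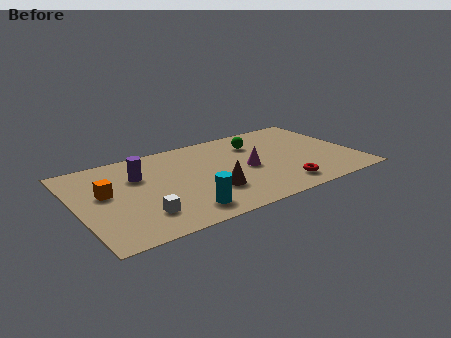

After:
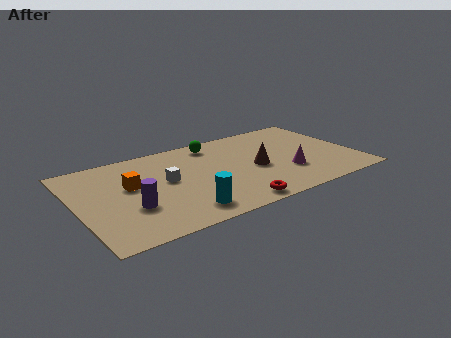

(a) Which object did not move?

the cyan cylinder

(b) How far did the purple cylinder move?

2.6

The purple cylinder was near (3.1, 5.1) before and (2.4, 2.6) after, so it travelled √(0.7² + 2.5²) ≈ 2.6 units.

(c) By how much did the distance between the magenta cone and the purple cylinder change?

+2.3

The distance was about 5.3 in the first image and 7.6 in the second, so they moved 2.3 units further apart.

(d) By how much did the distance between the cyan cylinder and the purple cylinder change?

-1.5

They were about 4.1 units apart before and 2.6 after — 1.5 units closer together.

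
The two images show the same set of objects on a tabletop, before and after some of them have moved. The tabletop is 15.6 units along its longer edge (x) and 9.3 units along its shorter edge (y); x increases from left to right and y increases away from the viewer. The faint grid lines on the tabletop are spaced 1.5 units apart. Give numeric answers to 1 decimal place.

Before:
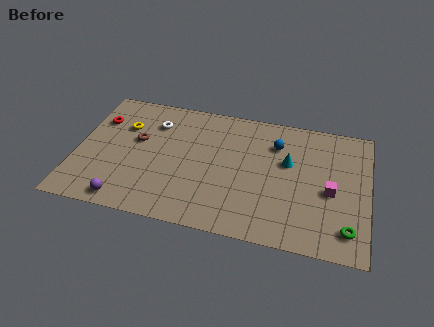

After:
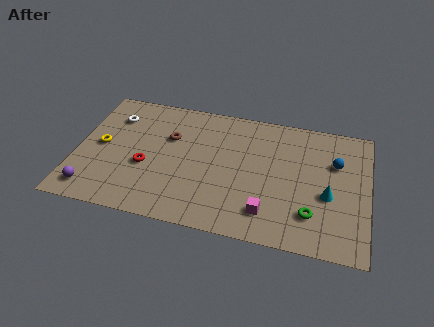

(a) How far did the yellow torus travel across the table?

2.0

The yellow torus was near (2.4, 6.4) before and (1.3, 4.7) after, so it travelled √(1.1² + 1.7²) ≈ 2.0 units.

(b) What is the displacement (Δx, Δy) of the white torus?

(-2.2, 0.0)

From the two frames, the white torus sits at roughly (4.0, 7.0) before and (1.8, 7.0) after.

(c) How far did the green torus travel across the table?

2.0

The green torus moved from about (14.6, 1.7) to (12.7, 2.3), a distance of √(1.9² + 0.6²) ≈ 2.0.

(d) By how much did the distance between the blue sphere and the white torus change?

+5.4

Before: roughly 6.6 units apart; after: 12.0. That's 5.4 units further apart.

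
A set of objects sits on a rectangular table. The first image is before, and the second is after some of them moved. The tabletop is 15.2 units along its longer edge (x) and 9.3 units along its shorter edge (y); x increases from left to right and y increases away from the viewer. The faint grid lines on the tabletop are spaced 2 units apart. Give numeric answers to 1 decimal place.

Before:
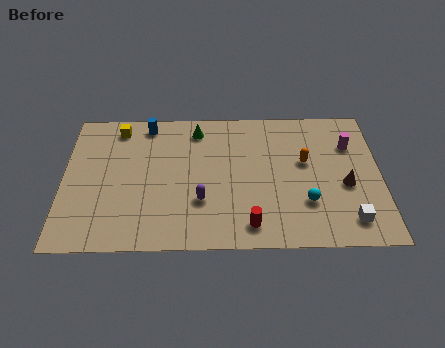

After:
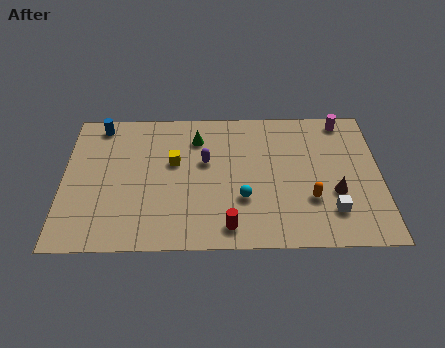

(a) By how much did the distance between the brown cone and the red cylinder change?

+0.3

The distance was about 5.2 in the first image and 5.5 in the second, so they moved 0.3 units further apart.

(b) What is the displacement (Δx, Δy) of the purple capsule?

(0.2, 2.6)

The purple capsule started near (6.6, 3.0) and ended near (6.8, 5.6).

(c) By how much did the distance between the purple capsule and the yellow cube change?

-4.9

They were about 6.4 units apart before and 1.5 after — 4.9 units closer together.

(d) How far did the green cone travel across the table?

0.6

The green cone was near (6.4, 7.8) before and (6.4, 7.2) after, so it travelled √(0.0² + 0.6²) ≈ 0.6 units.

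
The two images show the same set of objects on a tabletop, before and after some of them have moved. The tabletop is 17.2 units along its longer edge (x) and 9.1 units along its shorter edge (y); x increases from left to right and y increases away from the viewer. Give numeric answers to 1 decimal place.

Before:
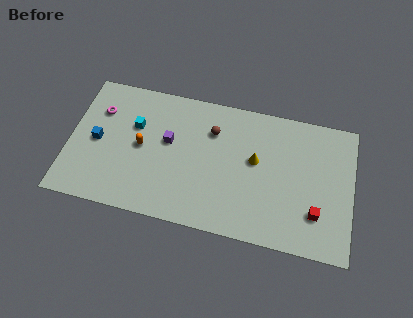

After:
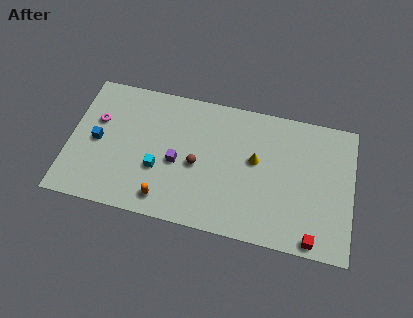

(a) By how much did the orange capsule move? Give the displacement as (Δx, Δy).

(1.6, -3.2)

From the two frames, the orange capsule sits at roughly (4.4, 4.6) before and (6.0, 1.4) after.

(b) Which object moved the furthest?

the orange capsule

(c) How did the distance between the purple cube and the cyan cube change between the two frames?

-0.9

They were about 2.2 units apart before and 1.3 after — 0.9 units closer together.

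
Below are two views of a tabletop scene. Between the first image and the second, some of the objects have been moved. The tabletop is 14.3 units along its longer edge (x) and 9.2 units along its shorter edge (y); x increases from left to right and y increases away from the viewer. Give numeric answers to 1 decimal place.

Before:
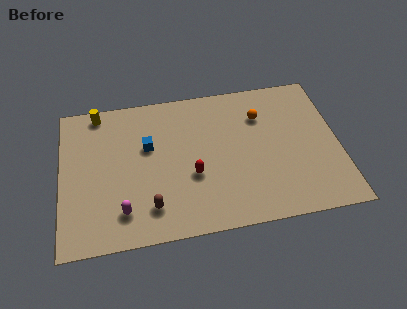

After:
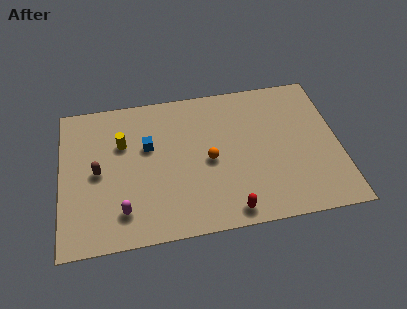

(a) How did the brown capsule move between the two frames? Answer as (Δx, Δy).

(-2.6, 2.6)

The brown capsule started near (4.5, 1.9) and ended near (1.9, 4.5).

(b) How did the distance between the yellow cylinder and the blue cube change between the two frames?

-2.2

The distance was about 3.6 in the first image and 1.4 in the second, so they moved 2.2 units closer together.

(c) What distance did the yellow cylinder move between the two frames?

2.5

The yellow cylinder was near (2.0, 8.3) before and (3.2, 6.1) after, so it travelled √(1.2² + 2.2²) ≈ 2.5 units.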